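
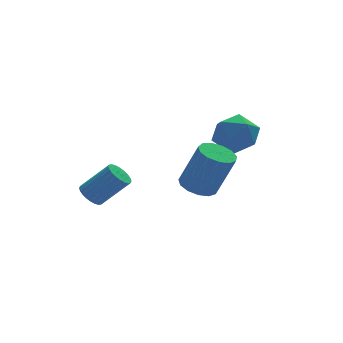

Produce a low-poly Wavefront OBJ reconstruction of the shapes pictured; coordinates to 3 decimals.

v 0.496 -0.591 0.029
v 1.169 -0.72 -0.224
v 1.736 -1.138 1.498
v 1.064 -1.009 1.751
v 1.157 -0.321 -0.123
v 1.725 -0.74 1.598
v 0.936 -0.008 0.026
v 1.504 -0.427 1.747
v 0.575 0.12 0.176
v 1.143 -0.298 1.897
v 0.189 0.022 0.28
v 0.757 -0.396 2.001
v -0.099 -0.27 0.304
v 0.468 -0.688 2.025
v -0.199 -0.664 0.241
v 0.369 -1.082 1.962
v -0.077 -1.035 0.111
v 0.49 -1.453 1.832
v 0.226 -1.265 -0.045
v 0.793 -1.683 1.676
v 0.615 -1.281 -0.177
v 1.182 -1.699 1.544
v 0.967 -1.078 -0.244
v 1.534 -1.496 1.477
v 2.15 0.817 1.163
v 2.89 0.99 1.762
v 1.79 -0.47 1.978
v 2.53 -0.297 2.577
v 1.758 0.285 2.582
v 1.98 1.081 2.078
v 2.7 -0.561 1.662
v 2.922 0.235 1.158
v 3.23 0.138 2.071
v 2.647 0.661 2.639
v 2.033 -0.141 1.101
v 1.45 0.382 1.669
v -2.303 2.676 -1.474
v -2.026 2.344 -1.845
v -1.039 1.932 -0.737
v -1.317 2.264 -0.366
v -1.917 2.536 -1.87
v -0.931 2.124 -0.761
v -1.868 2.75 -1.834
v -0.881 2.338 -0.726
v -1.885 2.953 -1.744
v -0.898 2.541 -0.636
v -1.965 3.113 -1.613
v -0.978 2.701 -0.505
v -2.097 3.207 -1.46
v -1.11 2.795 -0.352
v -2.26 3.22 -1.31
v -1.274 2.808 -0.202
v -2.43 3.15 -1.185
v -1.444 2.738 -0.076
v -2.581 3.008 -1.103
v -1.594 2.596 0.005
v -2.689 2.816 -1.079
v -1.703 2.404 0.03
v -2.739 2.602 -1.114
v -1.752 2.19 -0.006
v -2.722 2.399 -1.204
v -1.735 1.987 -0.096
v -2.642 2.239 -1.335
v -1.655 1.827 -0.227
v -2.51 2.145 -1.488
v -1.523 1.733 -0.38
v -2.346 2.132 -1.638
v -1.36 1.72 -0.53
v -2.176 2.202 -1.764
v -1.19 1.79 -0.655
f 2 1 5
f 2 5 3
f 3 5 6
f 3 6 4
f 5 1 7
f 5 7 6
f 6 7 8
f 6 8 4
f 7 1 9
f 7 9 8
f 8 9 10
f 8 10 4
f 9 1 11
f 9 11 10
f 10 11 12
f 10 12 4
f 11 1 13
f 11 13 12
f 12 13 14
f 12 14 4
f 13 1 15
f 13 15 14
f 14 15 16
f 14 16 4
f 15 1 17
f 15 17 16
f 16 17 18
f 16 18 4
f 17 1 19
f 17 19 18
f 18 19 20
f 18 20 4
f 19 1 21
f 19 21 20
f 20 21 22
f 20 22 4
f 21 1 23
f 21 23 22
f 22 23 24
f 22 24 4
f 23 1 2
f 23 2 24
f 24 2 3
f 24 3 4
f 25 36 30
f 25 30 26
f 25 26 32
f 25 32 35
f 25 35 36
f 26 30 34
f 30 36 29
f 36 35 27
f 35 32 31
f 32 26 33
f 28 34 29
f 28 29 27
f 28 27 31
f 28 31 33
f 28 33 34
f 29 34 30
f 27 29 36
f 31 27 35
f 33 31 32
f 34 33 26
f 38 37 41
f 38 41 39
f 39 41 42
f 39 42 40
f 41 37 43
f 41 43 42
f 42 43 44
f 42 44 40
f 43 37 45
f 43 45 44
f 44 45 46
f 44 46 40
f 45 37 47
f 45 47 46
f 46 47 48
f 46 48 40
f 47 37 49
f 47 49 48
f 48 49 50
f 48 50 40
f 49 37 51
f 49 51 50
f 50 51 52
f 50 52 40
f 51 37 53
f 51 53 52
f 52 53 54
f 52 54 40
f 53 37 55
f 53 55 54
f 54 55 56
f 54 56 40
f 55 37 57
f 55 57 56
f 56 57 58
f 56 58 40
f 57 37 59
f 57 59 58
f 58 59 60
f 58 60 40
f 59 37 61
f 59 61 60
f 60 61 62
f 60 62 40
f 61 37 63
f 61 63 62
f 62 63 64
f 62 64 40
f 63 37 65
f 63 65 64
f 64 65 66
f 64 66 40
f 65 37 67
f 65 67 66
f 66 67 68
f 66 68 40
f 67 37 69
f 67 69 68
f 68 69 70
f 68 70 40
f 69 37 38
f 69 38 70
f 70 38 39
f 70 39 40



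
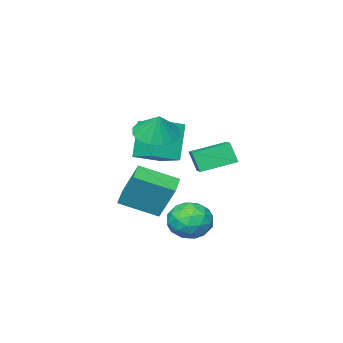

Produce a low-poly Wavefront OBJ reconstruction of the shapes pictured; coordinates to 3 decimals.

v -0.546 2.246 -3.306
v 0.009 2.339 -2.405
v -1.529 1.041 -2.575
v -0.974 1.134 -1.674
v -1.607 1.926 -1.992
v -0.999 2.67 -2.444
v -0.521 0.71 -2.536
v 0.087 1.454 -2.988
v 0.025 1.39 -1.929
v -0.646 2.141 -1.594
v -0.874 1.239 -3.386
v -1.545 1.99 -3.051
v -0.182 2.398 -2.92
v -1.338 0.982 -2.06
v -1.71 1.447 -2.247
v -1.383 1.502 -1.718
v -0.775 2.593 -2.943
v -0.448 2.648 -2.414
v -1.398 2.405 -2.171
v -1.072 0.732 -2.566
v -0.745 0.787 -2.037
v -0.137 1.878 -3.262
v 0.19 1.933 -2.733
v -0.122 0.975 -2.809
v 0.153 1.895 -2.111
v -0.425 1.187 -1.681
v -0.158 0.937 -2.187
v 0.199 1.375 -2.453
v -0.241 2.337 -1.913
v -0.819 1.629 -1.484
v -1.191 2.094 -1.671
v -0.834 2.532 -1.936
v -0.232 1.779 -1.634
v -0.701 1.751 -3.496
v -1.279 1.043 -3.067
v -0.686 0.848 -3.044
v -0.329 1.286 -3.309
v -1.095 2.193 -3.299
v -1.673 1.485 -2.869
v -1.719 2.005 -2.527
v -1.362 2.443 -2.793
v -1.288 1.601 -3.346
v -1.52 -3.579 -2.441
v -1.64 -2.637 -0.67
v -2.809 -2.279 -3.22
v -2.929 -1.336 -1.449
v -0.631 -2.884 -2.751
v -0.751 -1.941 -0.98
v -1.92 -1.583 -3.53
v -2.04 -0.641 -1.759
v -1.56 -1.338 1.667
v -0.594 -1.773 1.634
v -1.3 -0.842 2.773
v -0.536 -1.28 1.4
v -0.753 -0.803 1.237
v -1.186 -0.469 1.189
v -1.719 -0.368 1.269
v -2.21 -0.527 1.456
v -2.527 -0.903 1.7
v -2.585 -1.396 1.934
v -2.368 -1.873 2.097
v -1.935 -2.207 2.145
v -1.402 -2.308 2.064
v -0.911 -2.149 1.877
v -3.316 1.665 0.358
v -3.244 1.228 1.354
v -2.401 2.868 0.82
v -2.33 2.431 1.816
v -1.95 0.809 -0.116
v -1.879 0.372 0.88
v -1.036 2.012 0.346
v -0.964 1.575 1.342
v -3.77 -3.559 -1.13
v -4.552 -4.074 0.739
v -3.619 -2.099 -0.665
v -4.401 -2.614 1.204
v -2.359 -3.866 -0.624
v -3.141 -4.381 1.245
v -2.208 -2.406 -0.159
v -2.99 -2.921 1.71
f 1 38 17
f 38 12 41
f 17 41 6
f 38 41 17
f 1 17 13
f 17 6 18
f 13 18 2
f 17 18 13
f 1 13 22
f 13 2 23
f 22 23 8
f 13 23 22
f 1 22 34
f 22 8 37
f 34 37 11
f 22 37 34
f 1 34 38
f 34 11 42
f 38 42 12
f 34 42 38
f 2 18 29
f 18 6 32
f 29 32 10
f 18 32 29
f 6 41 19
f 41 12 40
f 19 40 5
f 41 40 19
f 12 42 39
f 42 11 35
f 39 35 3
f 42 35 39
f 11 37 36
f 37 8 24
f 36 24 7
f 37 24 36
f 8 23 28
f 23 2 25
f 28 25 9
f 23 25 28
f 4 30 16
f 30 10 31
f 16 31 5
f 30 31 16
f 4 16 14
f 16 5 15
f 14 15 3
f 16 15 14
f 4 14 21
f 14 3 20
f 21 20 7
f 14 20 21
f 4 21 26
f 21 7 27
f 26 27 9
f 21 27 26
f 4 26 30
f 26 9 33
f 30 33 10
f 26 33 30
f 5 31 19
f 31 10 32
f 19 32 6
f 31 32 19
f 3 15 39
f 15 5 40
f 39 40 12
f 15 40 39
f 7 20 36
f 20 3 35
f 36 35 11
f 20 35 36
f 9 27 28
f 27 7 24
f 28 24 8
f 27 24 28
f 10 33 29
f 33 9 25
f 29 25 2
f 33 25 29
f 44 46 43
f 47 44 43
f 43 46 45
f 45 47 43
f 44 50 46
f 48 44 47
f 48 50 44
f 46 50 45
f 49 47 45
f 45 50 49
f 49 48 47
f 50 48 49
f 52 51 54
f 52 54 53
f 54 51 55
f 54 55 53
f 55 51 56
f 55 56 53
f 56 51 57
f 56 57 53
f 57 51 58
f 57 58 53
f 58 51 59
f 58 59 53
f 59 51 60
f 59 60 53
f 60 51 61
f 60 61 53
f 61 51 62
f 61 62 53
f 62 51 63
f 62 63 53
f 63 51 64
f 63 64 53
f 64 51 52
f 64 52 53
f 66 68 65
f 69 66 65
f 65 68 67
f 67 69 65
f 66 72 68
f 70 66 69
f 70 72 66
f 68 72 67
f 71 69 67
f 67 72 71
f 71 70 69
f 72 70 71
f 74 76 73
f 77 74 73
f 73 76 75
f 75 77 73
f 74 80 76
f 78 74 77
f 78 80 74
f 76 80 75
f 79 77 75
f 75 80 79
f 79 78 77
f 80 78 79



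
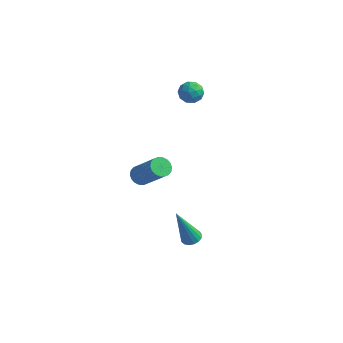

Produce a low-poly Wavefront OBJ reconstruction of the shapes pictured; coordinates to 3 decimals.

v 4.177 -3.6 -2.183
v 4.656 -3.736 -2.139
v 3.803 -4.28 -0.177
v 4.654 -3.509 -2.063
v 4.542 -3.303 -2.014
v 4.347 -3.166 -2.004
v 4.113 -3.127 -2.034
v 3.893 -3.197 -2.099
v 3.739 -3.36 -2.183
v 3.685 -3.577 -2.267
v 3.743 -3.8 -2.331
v 3.902 -3.977 -2.362
v 4.123 -4.068 -2.351
v 4.356 -4.052 -2.302
v 4.549 -3.932 -2.226
v -0.703 3.21 2.189
v -0.376 3.392 1.63
v 0.016 2.408 2.35
v 0.343 2.59 1.791
v 0.354 2.99 2.332
v -0.091 3.486 2.232
v -0.269 2.314 1.748
v -0.714 2.81 1.648
v -0.108 2.838 1.357
v 0.277 3.256 1.718
v -0.637 2.544 2.262
v -0.252 2.962 2.623
v -0.603 3.371 1.896
v 0.243 2.429 2.084
v 0.249 2.664 2.402
v 0.441 2.771 2.074
v -0.435 3.426 2.25
v -0.243 3.533 1.921
v 0.186 3.297 2.333
v -0.117 2.267 2.059
v 0.075 2.374 1.73
v -0.801 3.029 1.906
v -0.609 3.136 1.578
v -0.546 2.503 1.647
v -0.253 3.153 1.407
v 0.17 2.682 1.501
v -0.19 2.519 1.475
v -0.451 2.811 1.417
v -0.027 3.398 1.619
v 0.396 2.927 1.713
v 0.402 3.162 2.031
v 0.141 3.453 1.973
v 0.131 3.073 1.458
v -0.756 2.873 2.267
v -0.333 2.402 2.361
v -0.501 2.347 2.007
v -0.762 2.638 1.949
v -0.53 3.118 2.479
v -0.107 2.647 2.573
v 0.091 2.989 2.563
v -0.17 3.281 2.505
v -0.491 2.727 2.522
v -1.884 1.079 -3.732
v -1.46 1.068 -4.142
v -0.052 0.789 -2.679
v -0.476 0.801 -2.268
v -1.475 1.322 -4.08
v -0.066 1.043 -2.617
v -1.57 1.529 -3.949
v -0.161 1.25 -2.486
v -1.727 1.647 -3.775
v -0.319 1.368 -2.312
v -1.916 1.652 -3.592
v -0.507 1.373 -2.129
v -2.098 1.544 -3.437
v -0.69 1.265 -1.974
v -2.238 1.344 -3.34
v -0.83 1.065 -1.877
v -2.308 1.091 -3.321
v -0.9 0.812 -1.858
v -2.294 0.837 -3.383
v -0.885 0.558 -1.92
v -2.199 0.63 -3.514
v -0.79 0.351 -2.051
v -2.041 0.512 -3.688
v -0.633 0.233 -2.225
v -1.853 0.507 -3.871
v -0.444 0.228 -2.408
v -1.67 0.615 -4.026
v -0.262 0.336 -2.563
v -1.53 0.815 -4.123
v -0.122 0.536 -2.66
f 2 1 4
f 2 4 3
f 4 1 5
f 4 5 3
f 5 1 6
f 5 6 3
f 6 1 7
f 6 7 3
f 7 1 8
f 7 8 3
f 8 1 9
f 8 9 3
f 9 1 10
f 9 10 3
f 10 1 11
f 10 11 3
f 11 1 12
f 11 12 3
f 12 1 13
f 12 13 3
f 13 1 14
f 13 14 3
f 14 1 15
f 14 15 3
f 15 1 2
f 15 2 3
f 16 53 32
f 53 27 56
f 32 56 21
f 53 56 32
f 16 32 28
f 32 21 33
f 28 33 17
f 32 33 28
f 16 28 37
f 28 17 38
f 37 38 23
f 28 38 37
f 16 37 49
f 37 23 52
f 49 52 26
f 37 52 49
f 16 49 53
f 49 26 57
f 53 57 27
f 49 57 53
f 17 33 44
f 33 21 47
f 44 47 25
f 33 47 44
f 21 56 34
f 56 27 55
f 34 55 20
f 56 55 34
f 27 57 54
f 57 26 50
f 54 50 18
f 57 50 54
f 26 52 51
f 52 23 39
f 51 39 22
f 52 39 51
f 23 38 43
f 38 17 40
f 43 40 24
f 38 40 43
f 19 45 31
f 45 25 46
f 31 46 20
f 45 46 31
f 19 31 29
f 31 20 30
f 29 30 18
f 31 30 29
f 19 29 36
f 29 18 35
f 36 35 22
f 29 35 36
f 19 36 41
f 36 22 42
f 41 42 24
f 36 42 41
f 19 41 45
f 41 24 48
f 45 48 25
f 41 48 45
f 20 46 34
f 46 25 47
f 34 47 21
f 46 47 34
f 18 30 54
f 30 20 55
f 54 55 27
f 30 55 54
f 22 35 51
f 35 18 50
f 51 50 26
f 35 50 51
f 24 42 43
f 42 22 39
f 43 39 23
f 42 39 43
f 25 48 44
f 48 24 40
f 44 40 17
f 48 40 44
f 59 58 62
f 59 62 60
f 60 62 63
f 60 63 61
f 62 58 64
f 62 64 63
f 63 64 65
f 63 65 61
f 64 58 66
f 64 66 65
f 65 66 67
f 65 67 61
f 66 58 68
f 66 68 67
f 67 68 69
f 67 69 61
f 68 58 70
f 68 70 69
f 69 70 71
f 69 71 61
f 70 58 72
f 70 72 71
f 71 72 73
f 71 73 61
f 72 58 74
f 72 74 73
f 73 74 75
f 73 75 61
f 74 58 76
f 74 76 75
f 75 76 77
f 75 77 61
f 76 58 78
f 76 78 77
f 77 78 79
f 77 79 61
f 78 58 80
f 78 80 79
f 79 80 81
f 79 81 61
f 80 58 82
f 80 82 81
f 81 82 83
f 81 83 61
f 82 58 84
f 82 84 83
f 83 84 85
f 83 85 61
f 84 58 86
f 84 86 85
f 85 86 87
f 85 87 61
f 86 58 59
f 86 59 87
f 87 59 60
f 87 60 61



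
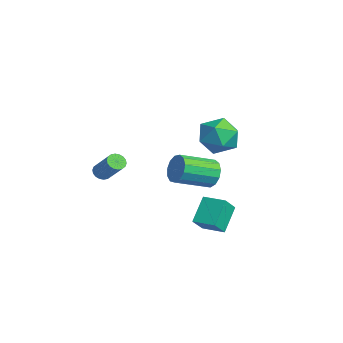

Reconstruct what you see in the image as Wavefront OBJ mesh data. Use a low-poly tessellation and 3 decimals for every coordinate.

v -1.498 2.062 0.046
v -0.977 1.813 -0.683
v -0.861 -0.192 0.085
v -1.382 0.058 0.814
v -0.644 1.975 -0.312
v -0.528 -0.03 0.456
v -0.582 2.164 0.173
v -0.466 0.159 0.941
v -0.811 2.321 0.617
v -0.695 0.316 1.385
v -1.258 2.396 0.881
v -1.142 0.391 1.648
v -1.781 2.365 0.879
v -1.665 0.36 1.646
v -2.214 2.238 0.613
v -2.098 0.233 1.38
v -2.42 2.055 0.167
v -2.304 0.05 0.934
v -2.333 1.875 -0.318
v -2.217 -0.13 0.45
v -1.981 1.754 -0.686
v -1.865 -0.251 0.081
v -1.475 1.731 -0.823
v -1.359 -0.274 -0.055
v 2.918 -0.03 -1.332
v 2.091 0.827 -0.147
v 3.881 0.795 -1.257
v 3.054 1.652 -0.071
v 3.466 -0.752 -0.429
v 2.639 0.105 0.757
v 4.429 0.073 -0.353
v 3.602 0.93 0.832
v 0.147 2.84 3.883
v 1.239 2.443 4.347
v -0.279 0.957 3.273
v 0.813 0.56 3.737
v -0.098 0.931 4.511
v 0.166 2.095 4.888
v 0.794 1.305 2.732
v 1.058 2.469 3.109
v 1.639 1.494 3.636
v 1.088 1.263 4.735
v -0.128 2.137 2.885
v -0.679 1.906 3.984
v -3.667 -3.245 0.019
v -3.272 -3.519 -0.268
v -2.039 -3.09 1.014
v -2.433 -2.815 1.301
v -3.257 -3.288 -0.36
v -2.024 -2.858 0.921
v -3.323 -3.049 -0.377
v -2.09 -2.619 0.905
v -3.457 -2.848 -0.316
v -2.224 -2.418 0.966
v -3.633 -2.726 -0.188
v -2.4 -2.296 1.094
v -3.815 -2.706 -0.019
v -2.582 -2.276 1.263
v -3.968 -2.794 0.158
v -2.735 -2.364 1.439
v -4.061 -2.97 0.306
v -2.828 -2.541 1.588
v -4.076 -3.202 0.399
v -2.843 -2.772 1.68
v -4.01 -3.441 0.415
v -2.777 -3.011 1.697
v -3.876 -3.642 0.354
v -2.643 -3.212 1.636
v -3.7 -3.764 0.226
v -2.467 -3.334 1.508
v -3.518 -3.784 0.057
v -2.285 -3.354 1.339
v -3.365 -3.696 -0.119
v -2.132 -3.266 1.162
f 2 1 5
f 2 5 3
f 3 5 6
f 3 6 4
f 5 1 7
f 5 7 6
f 6 7 8
f 6 8 4
f 7 1 9
f 7 9 8
f 8 9 10
f 8 10 4
f 9 1 11
f 9 11 10
f 10 11 12
f 10 12 4
f 11 1 13
f 11 13 12
f 12 13 14
f 12 14 4
f 13 1 15
f 13 15 14
f 14 15 16
f 14 16 4
f 15 1 17
f 15 17 16
f 16 17 18
f 16 18 4
f 17 1 19
f 17 19 18
f 18 19 20
f 18 20 4
f 19 1 21
f 19 21 20
f 20 21 22
f 20 22 4
f 21 1 23
f 21 23 22
f 22 23 24
f 22 24 4
f 23 1 2
f 23 2 24
f 24 2 3
f 24 3 4
f 26 28 25
f 29 26 25
f 25 28 27
f 27 29 25
f 26 32 28
f 30 26 29
f 30 32 26
f 28 32 27
f 31 29 27
f 27 32 31
f 31 30 29
f 32 30 31
f 33 44 38
f 33 38 34
f 33 34 40
f 33 40 43
f 33 43 44
f 34 38 42
f 38 44 37
f 44 43 35
f 43 40 39
f 40 34 41
f 36 42 37
f 36 37 35
f 36 35 39
f 36 39 41
f 36 41 42
f 37 42 38
f 35 37 44
f 39 35 43
f 41 39 40
f 42 41 34
f 46 45 49
f 46 49 47
f 47 49 50
f 47 50 48
f 49 45 51
f 49 51 50
f 50 51 52
f 50 52 48
f 51 45 53
f 51 53 52
f 52 53 54
f 52 54 48
f 53 45 55
f 53 55 54
f 54 55 56
f 54 56 48
f 55 45 57
f 55 57 56
f 56 57 58
f 56 58 48
f 57 45 59
f 57 59 58
f 58 59 60
f 58 60 48
f 59 45 61
f 59 61 60
f 60 61 62
f 60 62 48
f 61 45 63
f 61 63 62
f 62 63 64
f 62 64 48
f 63 45 65
f 63 65 64
f 64 65 66
f 64 66 48
f 65 45 67
f 65 67 66
f 66 67 68
f 66 68 48
f 67 45 69
f 67 69 68
f 68 69 70
f 68 70 48
f 69 45 71
f 69 71 70
f 70 71 72
f 70 72 48
f 71 45 73
f 71 73 72
f 72 73 74
f 72 74 48
f 73 45 46
f 73 46 74
f 74 46 47
f 74 47 48



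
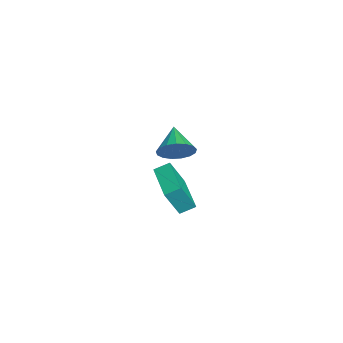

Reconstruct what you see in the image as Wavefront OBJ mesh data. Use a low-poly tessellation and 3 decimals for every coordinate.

v -2.454 -0.365 -1.047
v -2.033 -0.839 -0.326
v -3.866 -0.415 -0.253
v -1.983 -0.397 -0.211
v -2.042 0.052 -0.287
v -2.195 0.406 -0.537
v -2.407 0.583 -0.904
v -2.63 0.543 -1.304
v -2.813 0.294 -1.644
v -2.914 -0.105 -1.848
v -2.909 -0.564 -1.868
v -2.8 -0.977 -1.7
v -2.612 -1.251 -1.383
v -2.388 -1.321 -0.988
v -2.179 -1.173 -0.607
v 1.329 -0.923 -0.941
v 1.601 -1.592 0.486
v 1.235 -0.192 -0.581
v 1.507 -0.862 0.847
v 3.453 -0.538 -1.167
v 3.725 -1.208 0.261
v 3.359 0.192 -0.806
v 3.631 -0.477 0.621
f 2 1 4
f 2 4 3
f 4 1 5
f 4 5 3
f 5 1 6
f 5 6 3
f 6 1 7
f 6 7 3
f 7 1 8
f 7 8 3
f 8 1 9
f 8 9 3
f 9 1 10
f 9 10 3
f 10 1 11
f 10 11 3
f 11 1 12
f 11 12 3
f 12 1 13
f 12 13 3
f 13 1 14
f 13 14 3
f 14 1 15
f 14 15 3
f 15 1 2
f 15 2 3
f 17 19 16
f 20 17 16
f 16 19 18
f 18 20 16
f 17 23 19
f 21 17 20
f 21 23 17
f 19 23 18
f 22 20 18
f 18 23 22
f 22 21 20
f 23 21 22



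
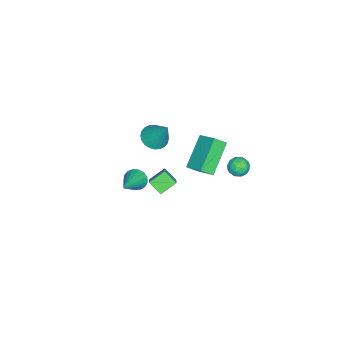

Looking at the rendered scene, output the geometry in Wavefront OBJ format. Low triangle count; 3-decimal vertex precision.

v -3.782 2.935 -2.206
v -3.306 2.88 -2.664
v -3.454 2.02 -1.756
v -2.978 1.965 -2.214
v -2.944 2.442 -1.756
v -3.146 3.008 -2.034
v -3.614 1.892 -2.386
v -3.816 2.458 -2.664
v -3.202 2.235 -2.775
v -2.788 2.576 -2.386
v -3.972 2.324 -2.034
v -3.558 2.665 -1.645
v -3.573 2.988 -2.475
v -3.187 1.912 -1.945
v -3.167 2.193 -1.676
v -2.887 2.16 -1.945
v -3.479 3.063 -2.105
v -3.199 3.031 -2.374
v -2.986 2.774 -1.84
v -3.561 1.869 -2.046
v -3.281 1.837 -2.315
v -3.873 2.74 -2.475
v -3.593 2.707 -2.744
v -3.774 2.126 -2.58
v -3.232 2.577 -2.809
v -3.039 2.039 -2.544
v -3.413 1.996 -2.645
v -3.532 2.328 -2.809
v -2.989 2.777 -2.58
v -2.796 2.239 -2.315
v -2.776 2.519 -2.046
v -2.895 2.852 -2.21
v -2.928 2.398 -2.645
v -3.964 2.661 -2.105
v -3.771 2.123 -1.84
v -3.865 2.048 -2.21
v -3.984 2.381 -2.374
v -3.721 2.861 -1.876
v -3.528 2.323 -1.611
v -3.228 2.572 -1.611
v -3.347 2.904 -1.775
v -3.832 2.502 -1.775
v 3.995 0.989 2.299
v 3.843 0.31 2.853
v 3.344 1.559 2.82
v 3.192 0.879 3.373
v 4.688 1.281 2.847
v 4.536 0.601 3.4
v 4.037 1.85 3.367
v 3.885 1.171 3.921
v -1.627 -1.678 0.523
v -0.859 -1.664 0.299
v -1.173 -0.742 2.137
v -0.964 -1.398 0.174
v -1.17 -1.174 0.102
v -1.445 -1.027 0.095
v -1.748 -0.979 0.152
v -2.033 -1.038 0.266
v -2.256 -1.194 0.419
v -2.383 -1.423 0.588
v -2.395 -1.692 0.747
v -2.29 -1.958 0.872
v -2.085 -2.181 0.944
v -1.809 -2.328 0.951
v -1.506 -2.376 0.894
v -1.222 -2.318 0.78
v -0.999 -2.162 0.627
v -0.872 -1.932 0.458
v 2.959 -0.805 1.543
v 3.27 -1.007 1.022
v 4.681 -0.715 2.537
v 3.27 -0.702 0.994
v 3.199 -0.421 1.092
v 3.073 -0.227 1.293
v 2.921 -0.166 1.551
v 2.777 -0.251 1.808
v 2.675 -0.463 2.004
v 2.638 -0.753 2.095
v 2.675 -1.055 2.059
v 2.776 -1.3 1.905
v 2.919 -1.431 1.669
v 3.072 -1.419 1.403
v 3.198 -1.266 1.17
v -1.727 1.532 1.426
v -1.344 0.992 1.959
v -1.161 2.557 2.058
v -0.779 2.017 2.591
v -0.101 1.423 0.149
v 0.281 0.883 0.682
v 0.464 2.448 0.781
v 0.847 1.908 1.314
f 1 38 17
f 38 12 41
f 17 41 6
f 38 41 17
f 1 17 13
f 17 6 18
f 13 18 2
f 17 18 13
f 1 13 22
f 13 2 23
f 22 23 8
f 13 23 22
f 1 22 34
f 22 8 37
f 34 37 11
f 22 37 34
f 1 34 38
f 34 11 42
f 38 42 12
f 34 42 38
f 2 18 29
f 18 6 32
f 29 32 10
f 18 32 29
f 6 41 19
f 41 12 40
f 19 40 5
f 41 40 19
f 12 42 39
f 42 11 35
f 39 35 3
f 42 35 39
f 11 37 36
f 37 8 24
f 36 24 7
f 37 24 36
f 8 23 28
f 23 2 25
f 28 25 9
f 23 25 28
f 4 30 16
f 30 10 31
f 16 31 5
f 30 31 16
f 4 16 14
f 16 5 15
f 14 15 3
f 16 15 14
f 4 14 21
f 14 3 20
f 21 20 7
f 14 20 21
f 4 21 26
f 21 7 27
f 26 27 9
f 21 27 26
f 4 26 30
f 26 9 33
f 30 33 10
f 26 33 30
f 5 31 19
f 31 10 32
f 19 32 6
f 31 32 19
f 3 15 39
f 15 5 40
f 39 40 12
f 15 40 39
f 7 20 36
f 20 3 35
f 36 35 11
f 20 35 36
f 9 27 28
f 27 7 24
f 28 24 8
f 27 24 28
f 10 33 29
f 33 9 25
f 29 25 2
f 33 25 29
f 44 46 43
f 47 44 43
f 43 46 45
f 45 47 43
f 44 50 46
f 48 44 47
f 48 50 44
f 46 50 45
f 49 47 45
f 45 50 49
f 49 48 47
f 50 48 49
f 52 51 54
f 52 54 53
f 54 51 55
f 54 55 53
f 55 51 56
f 55 56 53
f 56 51 57
f 56 57 53
f 57 51 58
f 57 58 53
f 58 51 59
f 58 59 53
f 59 51 60
f 59 60 53
f 60 51 61
f 60 61 53
f 61 51 62
f 61 62 53
f 62 51 63
f 62 63 53
f 63 51 64
f 63 64 53
f 64 51 65
f 64 65 53
f 65 51 66
f 65 66 53
f 66 51 67
f 66 67 53
f 67 51 68
f 67 68 53
f 68 51 52
f 68 52 53
f 70 69 72
f 70 72 71
f 72 69 73
f 72 73 71
f 73 69 74
f 73 74 71
f 74 69 75
f 74 75 71
f 75 69 76
f 75 76 71
f 76 69 77
f 76 77 71
f 77 69 78
f 77 78 71
f 78 69 79
f 78 79 71
f 79 69 80
f 79 80 71
f 80 69 81
f 80 81 71
f 81 69 82
f 81 82 71
f 82 69 83
f 82 83 71
f 83 69 70
f 83 70 71
f 85 87 84
f 88 85 84
f 84 87 86
f 86 88 84
f 85 91 87
f 89 85 88
f 89 91 85
f 87 91 86
f 90 88 86
f 86 91 90
f 90 89 88
f 91 89 90



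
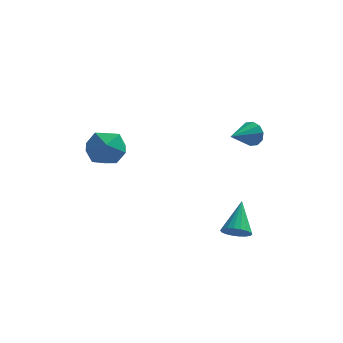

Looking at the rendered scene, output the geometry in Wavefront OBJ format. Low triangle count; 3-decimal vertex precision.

v -3.566 0.372 3.783
v -2.951 0.742 4.084
v -2.829 -0.602 3.476
v -2.214 -0.232 3.777
v -2.777 -0.495 4.245
v -3.233 0.107 4.435
v -2.547 0.033 3.125
v -3.003 0.635 3.315
v -2.322 0.533 3.677
v -2.464 0.206 4.369
v -3.316 -0.066 3.191
v -3.458 -0.393 3.883
v 1.3 0.035 0.111
v 1.816 0.041 0.044
v 1.4 1.045 0.969
v 1.741 0.187 -0.119
v 1.579 0.303 -0.237
v 1.362 0.365 -0.286
v 1.132 0.363 -0.256
v 0.936 0.295 -0.154
v 0.812 0.176 0.001
v 0.785 0.028 0.178
v 0.86 -0.118 0.341
v 1.022 -0.233 0.459
v 1.239 -0.296 0.507
v 1.469 -0.293 0.478
v 1.665 -0.226 0.375
v 1.789 -0.106 0.22
v 1.522 3.651 2.682
v 1.793 3.597 3.123
v 0.878 2.809 2.978
v 1.552 3.802 3.179
v 1.299 3.949 3.046
v 1.132 3.982 2.773
v 1.113 3.888 2.467
v 1.251 3.704 2.242
v 1.492 3.499 2.186
v 1.745 3.353 2.319
v 1.913 3.32 2.591
v 1.931 3.413 2.898
f 1 12 6
f 1 6 2
f 1 2 8
f 1 8 11
f 1 11 12
f 2 6 10
f 6 12 5
f 12 11 3
f 11 8 7
f 8 2 9
f 4 10 5
f 4 5 3
f 4 3 7
f 4 7 9
f 4 9 10
f 5 10 6
f 3 5 12
f 7 3 11
f 9 7 8
f 10 9 2
f 14 13 16
f 14 16 15
f 16 13 17
f 16 17 15
f 17 13 18
f 17 18 15
f 18 13 19
f 18 19 15
f 19 13 20
f 19 20 15
f 20 13 21
f 20 21 15
f 21 13 22
f 21 22 15
f 22 13 23
f 22 23 15
f 23 13 24
f 23 24 15
f 24 13 25
f 24 25 15
f 25 13 26
f 25 26 15
f 26 13 27
f 26 27 15
f 27 13 28
f 27 28 15
f 28 13 14
f 28 14 15
f 30 29 32
f 30 32 31
f 32 29 33
f 32 33 31
f 33 29 34
f 33 34 31
f 34 29 35
f 34 35 31
f 35 29 36
f 35 36 31
f 36 29 37
f 36 37 31
f 37 29 38
f 37 38 31
f 38 29 39
f 38 39 31
f 39 29 40
f 39 40 31
f 40 29 30
f 40 30 31



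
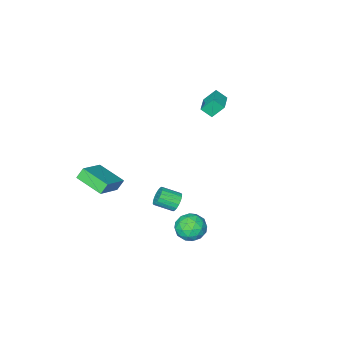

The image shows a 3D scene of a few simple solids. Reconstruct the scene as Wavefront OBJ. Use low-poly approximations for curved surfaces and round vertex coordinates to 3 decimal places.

v 2.675 4.148 0.834
v 3.112 4.355 0.414
v 3.942 3.638 0.926
v 3.505 3.432 1.346
v 3.139 4.539 0.63
v 3.969 3.823 1.142
v 3.074 4.646 0.885
v 3.903 3.93 1.397
v 2.93 4.655 1.131
v 3.759 3.938 1.643
v 2.735 4.563 1.318
v 3.565 3.847 1.83
v 2.529 4.389 1.409
v 3.358 3.673 1.921
v 2.351 4.168 1.386
v 3.181 3.451 1.898
v 2.238 3.942 1.254
v 3.068 3.225 1.766
v 2.211 3.757 1.038
v 3.041 3.041 1.55
v 2.277 3.65 0.783
v 3.106 2.934 1.295
v 2.421 3.642 0.537
v 3.25 2.925 1.049
v 2.615 3.733 0.35
v 3.445 3.017 0.862
v 2.822 3.907 0.259
v 3.651 3.191 0.771
v 2.999 4.129 0.282
v 3.829 3.412 0.794
v -3.99 -1.001 2.585
v -4.591 -0.563 3.45
v -3.04 -0.044 2.761
v -3.64 0.393 3.626
v -3.56 -1.533 3.154
v -4.16 -1.096 4.019
v -2.609 -0.577 3.33
v -3.21 -0.139 4.195
v 3.009 -2.977 -0.582
v 4.7 -2.214 0.485
v 2.533 -1.218 -1.085
v 4.224 -0.455 -0.018
v 3.456 -3.045 -1.242
v 5.147 -2.282 -0.175
v 2.98 -1.286 -1.745
v 4.671 -0.523 -0.678
v 0.841 4.479 -2.693
v 1.716 4.765 -2.278
v 1.224 2.915 -2.422
v 2.099 3.201 -2.007
v 1.229 3.395 -1.534
v 0.992 4.362 -1.702
v 1.948 3.318 -2.998
v 1.711 4.285 -3.166
v 2.4 4.047 -2.467
v 1.956 4.095 -1.562
v 0.984 3.585 -3.138
v 0.54 3.633 -2.233
v 1.245 4.76 -2.509
v 1.695 2.92 -2.191
v 1.184 3.035 -1.913
v 1.698 3.203 -1.669
v 0.819 4.523 -2.17
v 1.334 4.691 -1.927
v 1.047 3.886 -1.489
v 1.606 2.989 -2.773
v 2.121 3.157 -2.53
v 1.242 4.477 -3.031
v 1.756 4.645 -2.787
v 1.893 3.794 -3.211
v 2.161 4.506 -2.377
v 2.386 3.586 -2.218
v 2.298 3.655 -2.8
v 2.158 4.223 -2.899
v 1.9 4.534 -1.845
v 2.125 3.614 -1.686
v 1.614 3.729 -1.407
v 1.475 4.297 -1.506
v 2.302 4.112 -1.956
v 0.815 4.066 -3.014
v 1.04 3.146 -2.855
v 1.465 3.383 -3.194
v 1.326 3.951 -3.293
v 0.554 4.094 -2.482
v 0.779 3.174 -2.323
v 0.782 3.457 -1.801
v 0.642 4.025 -1.9
v 0.638 3.568 -2.744
f 2 1 5
f 2 5 3
f 3 5 6
f 3 6 4
f 5 1 7
f 5 7 6
f 6 7 8
f 6 8 4
f 7 1 9
f 7 9 8
f 8 9 10
f 8 10 4
f 9 1 11
f 9 11 10
f 10 11 12
f 10 12 4
f 11 1 13
f 11 13 12
f 12 13 14
f 12 14 4
f 13 1 15
f 13 15 14
f 14 15 16
f 14 16 4
f 15 1 17
f 15 17 16
f 16 17 18
f 16 18 4
f 17 1 19
f 17 19 18
f 18 19 20
f 18 20 4
f 19 1 21
f 19 21 20
f 20 21 22
f 20 22 4
f 21 1 23
f 21 23 22
f 22 23 24
f 22 24 4
f 23 1 25
f 23 25 24
f 24 25 26
f 24 26 4
f 25 1 27
f 25 27 26
f 26 27 28
f 26 28 4
f 27 1 29
f 27 29 28
f 28 29 30
f 28 30 4
f 29 1 2
f 29 2 30
f 30 2 3
f 30 3 4
f 32 34 31
f 35 32 31
f 31 34 33
f 33 35 31
f 32 38 34
f 36 32 35
f 36 38 32
f 34 38 33
f 37 35 33
f 33 38 37
f 37 36 35
f 38 36 37
f 40 42 39
f 43 40 39
f 39 42 41
f 41 43 39
f 40 46 42
f 44 40 43
f 44 46 40
f 42 46 41
f 45 43 41
f 41 46 45
f 45 44 43
f 46 44 45
f 47 84 63
f 84 58 87
f 63 87 52
f 84 87 63
f 47 63 59
f 63 52 64
f 59 64 48
f 63 64 59
f 47 59 68
f 59 48 69
f 68 69 54
f 59 69 68
f 47 68 80
f 68 54 83
f 80 83 57
f 68 83 80
f 47 80 84
f 80 57 88
f 84 88 58
f 80 88 84
f 48 64 75
f 64 52 78
f 75 78 56
f 64 78 75
f 52 87 65
f 87 58 86
f 65 86 51
f 87 86 65
f 58 88 85
f 88 57 81
f 85 81 49
f 88 81 85
f 57 83 82
f 83 54 70
f 82 70 53
f 83 70 82
f 54 69 74
f 69 48 71
f 74 71 55
f 69 71 74
f 50 76 62
f 76 56 77
f 62 77 51
f 76 77 62
f 50 62 60
f 62 51 61
f 60 61 49
f 62 61 60
f 50 60 67
f 60 49 66
f 67 66 53
f 60 66 67
f 50 67 72
f 67 53 73
f 72 73 55
f 67 73 72
f 50 72 76
f 72 55 79
f 76 79 56
f 72 79 76
f 51 77 65
f 77 56 78
f 65 78 52
f 77 78 65
f 49 61 85
f 61 51 86
f 85 86 58
f 61 86 85
f 53 66 82
f 66 49 81
f 82 81 57
f 66 81 82
f 55 73 74
f 73 53 70
f 74 70 54
f 73 70 74
f 56 79 75
f 79 55 71
f 75 71 48
f 79 71 75



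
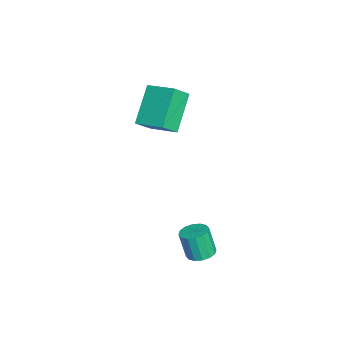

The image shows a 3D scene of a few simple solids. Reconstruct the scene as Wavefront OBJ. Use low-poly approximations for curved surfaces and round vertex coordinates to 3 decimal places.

v -3.121 -3.181 1.904
v -2.57 -3.803 2.669
v -4.603 -2.732 3.338
v -4.052 -3.354 4.103
v -2.328 -1.946 2.337
v -1.777 -2.568 3.102
v -3.81 -1.497 3.771
v -3.259 -2.119 4.536
v 1.508 -0.725 -2.541
v 2.16 -0.64 -2.411
v 1.944 -0.97 -1.109
v 1.292 -1.055 -1.239
v 2.016 -0.33 -2.356
v 1.8 -0.66 -1.054
v 1.737 -0.125 -2.35
v 1.52 -0.455 -1.049
v 1.396 -0.081 -2.396
v 1.179 -0.411 -1.095
v 1.085 -0.209 -2.48
v 0.869 -0.539 -1.179
v 0.887 -0.476 -2.581
v 0.671 -0.806 -1.279
v 0.856 -0.81 -2.671
v 0.64 -1.14 -1.369
v 1 -1.12 -2.726
v 0.784 -1.45 -1.424
v 1.28 -1.325 -2.731
v 1.063 -1.655 -1.43
v 1.621 -1.369 -2.685
v 1.404 -1.699 -1.384
v 1.931 -1.241 -2.601
v 1.715 -1.571 -1.3
v 2.129 -0.974 -2.501
v 1.913 -1.304 -1.199
f 2 4 1
f 5 2 1
f 1 4 3
f 3 5 1
f 2 8 4
f 6 2 5
f 6 8 2
f 4 8 3
f 7 5 3
f 3 8 7
f 7 6 5
f 8 6 7
f 10 9 13
f 10 13 11
f 11 13 14
f 11 14 12
f 13 9 15
f 13 15 14
f 14 15 16
f 14 16 12
f 15 9 17
f 15 17 16
f 16 17 18
f 16 18 12
f 17 9 19
f 17 19 18
f 18 19 20
f 18 20 12
f 19 9 21
f 19 21 20
f 20 21 22
f 20 22 12
f 21 9 23
f 21 23 22
f 22 23 24
f 22 24 12
f 23 9 25
f 23 25 24
f 24 25 26
f 24 26 12
f 25 9 27
f 25 27 26
f 26 27 28
f 26 28 12
f 27 9 29
f 27 29 28
f 28 29 30
f 28 30 12
f 29 9 31
f 29 31 30
f 30 31 32
f 30 32 12
f 31 9 33
f 31 33 32
f 32 33 34
f 32 34 12
f 33 9 10
f 33 10 34
f 34 10 11
f 34 11 12



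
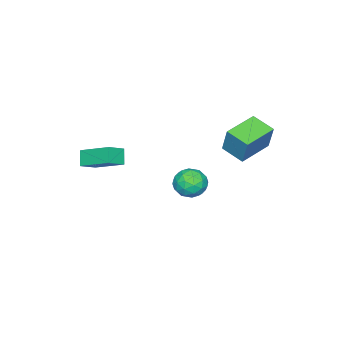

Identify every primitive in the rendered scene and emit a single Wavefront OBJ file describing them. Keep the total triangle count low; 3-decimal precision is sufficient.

v 1.373 -3.77 -1.285
v 2.221 -4.007 -0.811
v 1.387 -2.158 -0.507
v 2.235 -2.395 -0.033
v 1.845 -3.445 -1.967
v 2.693 -3.682 -1.493
v 1.859 -1.833 -1.189
v 2.707 -2.07 -0.715
v -2.279 0.041 -3.998
v -1.706 -0.114 -4.667
v -1.674 -1.026 -3.233
v -1.101 -1.181 -3.902
v -1.038 -0.428 -3.424
v -1.411 0.231 -3.897
v -1.969 -1.371 -4.003
v -2.342 -0.712 -4.476
v -1.514 -0.987 -4.67
v -0.939 -0.404 -4.312
v -2.441 -0.736 -3.588
v -1.866 -0.153 -3.23
v -2.046 0.057 -4.4
v -1.334 -1.197 -3.5
v -1.297 -0.755 -3.219
v -0.96 -0.846 -3.612
v -1.872 0.26 -3.947
v -1.536 0.169 -4.34
v -1.143 -0.016 -3.61
v -1.844 -1.309 -3.56
v -1.508 -1.4 -3.953
v -2.42 -0.294 -4.288
v -2.083 -0.385 -4.681
v -2.237 -1.124 -4.29
v -1.596 -0.547 -4.794
v -1.241 -1.174 -4.345
v -1.751 -1.286 -4.404
v -1.97 -0.898 -4.682
v -1.258 -0.204 -4.584
v -0.903 -0.832 -4.134
v -0.865 -0.389 -3.853
v -1.085 -0.001 -4.131
v -1.145 -0.717 -4.586
v -2.477 -0.308 -3.766
v -2.122 -0.936 -3.316
v -2.295 -1.139 -3.769
v -2.515 -0.751 -4.047
v -2.139 0.034 -3.555
v -1.784 -0.593 -3.106
v -1.41 -0.242 -3.218
v -1.629 0.146 -3.496
v -2.235 -0.423 -3.314
v -2.518 2.02 -0.065
v -2.234 2.43 1.318
v -2.345 3.187 -0.446
v -2.061 3.597 0.937
v -0.799 1.683 -0.317
v -0.515 2.093 1.066
v -0.626 2.85 -0.698
v -0.342 3.26 0.685
f 2 4 1
f 5 2 1
f 1 4 3
f 3 5 1
f 2 8 4
f 6 2 5
f 6 8 2
f 4 8 3
f 7 5 3
f 3 8 7
f 7 6 5
f 8 6 7
f 9 46 25
f 46 20 49
f 25 49 14
f 46 49 25
f 9 25 21
f 25 14 26
f 21 26 10
f 25 26 21
f 9 21 30
f 21 10 31
f 30 31 16
f 21 31 30
f 9 30 42
f 30 16 45
f 42 45 19
f 30 45 42
f 9 42 46
f 42 19 50
f 46 50 20
f 42 50 46
f 10 26 37
f 26 14 40
f 37 40 18
f 26 40 37
f 14 49 27
f 49 20 48
f 27 48 13
f 49 48 27
f 20 50 47
f 50 19 43
f 47 43 11
f 50 43 47
f 19 45 44
f 45 16 32
f 44 32 15
f 45 32 44
f 16 31 36
f 31 10 33
f 36 33 17
f 31 33 36
f 12 38 24
f 38 18 39
f 24 39 13
f 38 39 24
f 12 24 22
f 24 13 23
f 22 23 11
f 24 23 22
f 12 22 29
f 22 11 28
f 29 28 15
f 22 28 29
f 12 29 34
f 29 15 35
f 34 35 17
f 29 35 34
f 12 34 38
f 34 17 41
f 38 41 18
f 34 41 38
f 13 39 27
f 39 18 40
f 27 40 14
f 39 40 27
f 11 23 47
f 23 13 48
f 47 48 20
f 23 48 47
f 15 28 44
f 28 11 43
f 44 43 19
f 28 43 44
f 17 35 36
f 35 15 32
f 36 32 16
f 35 32 36
f 18 41 37
f 41 17 33
f 37 33 10
f 41 33 37
f 52 54 51
f 55 52 51
f 51 54 53
f 53 55 51
f 52 58 54
f 56 52 55
f 56 58 52
f 54 58 53
f 57 55 53
f 53 58 57
f 57 56 55
f 58 56 57



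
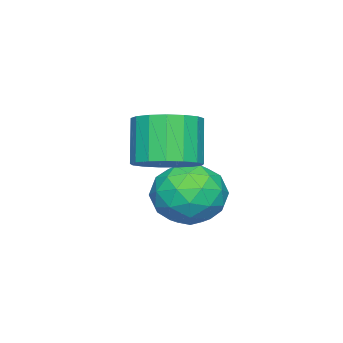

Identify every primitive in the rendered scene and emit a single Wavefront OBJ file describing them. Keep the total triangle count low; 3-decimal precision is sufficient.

v 0.204 3.866 1.502
v 0.931 3.411 1.74
v 0.323 3.099 2.996
v -0.404 3.554 2.758
v 1.009 3.807 1.876
v 0.402 3.495 3.133
v 0.903 4.217 1.927
v 0.295 3.904 3.183
v 0.636 4.546 1.88
v 0.029 4.233 3.136
v 0.271 4.719 1.746
v -0.337 4.407 3.003
v -0.11 4.697 1.557
v -0.717 4.385 2.813
v -0.419 4.485 1.355
v -1.026 4.172 2.611
v -0.585 4.131 1.186
v -1.193 3.818 2.443
v -0.571 3.716 1.09
v -1.178 3.403 2.346
v -0.379 3.336 1.088
v -0.986 3.023 2.345
v -0.054 3.077 1.181
v -0.661 2.764 2.437
v 0.331 2.999 1.347
v -0.277 2.686 2.604
v 0.686 3.12 1.549
v 0.079 2.807 2.806
v -0.999 4.8 -0.16
v -0.54 4.111 -0.79
v -1.46 3.549 0.87
v -1.001 2.86 0.24
v -0.423 3.531 0.787
v -0.138 4.304 0.15
v -1.862 3.356 -0.07
v -1.577 4.129 -0.707
v -1.073 3.218 -0.735
v -0.184 3.327 -0.206
v -1.816 4.333 0.286
v -0.927 4.442 0.815
v -0.729 4.565 -0.565
v -1.271 3.095 0.645
v -0.931 3.489 0.967
v -0.661 3.084 0.596
v -0.493 4.678 -0.013
v -0.223 4.273 -0.383
v -0.154 3.933 0.544
v -1.777 3.387 0.463
v -1.507 2.982 0.093
v -1.339 4.576 -0.516
v -1.069 4.171 -0.887
v -1.846 3.727 -0.464
v -0.773 3.635 -0.904
v -1.044 2.901 -0.298
v -1.55 3.192 -0.48
v -1.382 3.646 -0.854
v -0.25 3.699 -0.592
v -0.521 2.964 0.013
v -0.181 3.358 0.335
v -0.013 3.813 -0.04
v -0.563 3.175 -0.56
v -1.479 4.696 0.067
v -1.75 3.961 0.672
v -1.987 3.847 0.12
v -1.819 4.302 -0.255
v -0.956 4.759 0.378
v -1.227 4.025 0.984
v -0.618 4.014 0.934
v -0.45 4.468 0.56
v -1.437 4.485 0.64
f 2 1 5
f 2 5 3
f 3 5 6
f 3 6 4
f 5 1 7
f 5 7 6
f 6 7 8
f 6 8 4
f 7 1 9
f 7 9 8
f 8 9 10
f 8 10 4
f 9 1 11
f 9 11 10
f 10 11 12
f 10 12 4
f 11 1 13
f 11 13 12
f 12 13 14
f 12 14 4
f 13 1 15
f 13 15 14
f 14 15 16
f 14 16 4
f 15 1 17
f 15 17 16
f 16 17 18
f 16 18 4
f 17 1 19
f 17 19 18
f 18 19 20
f 18 20 4
f 19 1 21
f 19 21 20
f 20 21 22
f 20 22 4
f 21 1 23
f 21 23 22
f 22 23 24
f 22 24 4
f 23 1 25
f 23 25 24
f 24 25 26
f 24 26 4
f 25 1 27
f 25 27 26
f 26 27 28
f 26 28 4
f 27 1 2
f 27 2 28
f 28 2 3
f 28 3 4
f 29 66 45
f 66 40 69
f 45 69 34
f 66 69 45
f 29 45 41
f 45 34 46
f 41 46 30
f 45 46 41
f 29 41 50
f 41 30 51
f 50 51 36
f 41 51 50
f 29 50 62
f 50 36 65
f 62 65 39
f 50 65 62
f 29 62 66
f 62 39 70
f 66 70 40
f 62 70 66
f 30 46 57
f 46 34 60
f 57 60 38
f 46 60 57
f 34 69 47
f 69 40 68
f 47 68 33
f 69 68 47
f 40 70 67
f 70 39 63
f 67 63 31
f 70 63 67
f 39 65 64
f 65 36 52
f 64 52 35
f 65 52 64
f 36 51 56
f 51 30 53
f 56 53 37
f 51 53 56
f 32 58 44
f 58 38 59
f 44 59 33
f 58 59 44
f 32 44 42
f 44 33 43
f 42 43 31
f 44 43 42
f 32 42 49
f 42 31 48
f 49 48 35
f 42 48 49
f 32 49 54
f 49 35 55
f 54 55 37
f 49 55 54
f 32 54 58
f 54 37 61
f 58 61 38
f 54 61 58
f 33 59 47
f 59 38 60
f 47 60 34
f 59 60 47
f 31 43 67
f 43 33 68
f 67 68 40
f 43 68 67
f 35 48 64
f 48 31 63
f 64 63 39
f 48 63 64
f 37 55 56
f 55 35 52
f 56 52 36
f 55 52 56
f 38 61 57
f 61 37 53
f 57 53 30
f 61 53 57



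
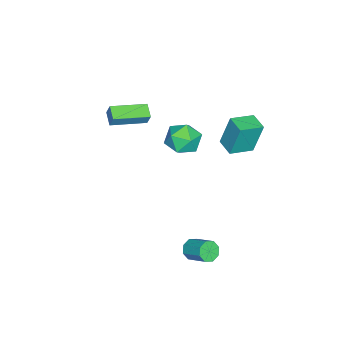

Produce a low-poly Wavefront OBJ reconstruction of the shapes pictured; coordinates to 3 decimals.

v -0.235 1.675 2.33
v 0.317 2.606 2.377
v 1.223 0.834 1.843
v 1.775 1.765 1.89
v 1.411 1.304 2.8
v 0.51 1.824 3.101
v 1.03 1.616 1.119
v 0.129 2.136 1.42
v 1.099 2.569 1.629
v 1.335 2.376 2.668
v 0.205 1.064 1.552
v 0.441 0.871 2.591
v 3.474 3.294 -4.359
v 4.04 3.265 -4.698
v 4.552 4.376 -3.94
v 3.986 4.406 -3.601
v 3.7 3.569 -4.915
v 4.212 4.681 -4.157
v 3.228 3.713 -4.806
v 3.74 4.824 -4.048
v 2.9 3.611 -4.436
v 3.412 4.723 -3.677
v 2.908 3.324 -4.02
v 3.42 4.435 -3.262
v 3.248 3.019 -3.803
v 3.76 4.131 -3.045
v 3.72 2.876 -3.912
v 4.232 3.987 -3.154
v 4.048 2.977 -4.283
v 4.56 4.089 -3.524
v -0.189 -0.846 2.838
v -0.027 -0.574 3.583
v 0.51 -0.38 2.516
v 0.672 -0.108 3.261
v 1.028 -2.452 3.159
v 1.19 -2.18 3.904
v 1.727 -1.986 2.837
v 1.889 -1.714 3.582
v -1.742 2.865 -0.018
v -2.003 3.333 1.93
v -2.836 3.805 -0.391
v -3.097 4.273 1.557
v -1.003 3.687 -0.117
v -1.264 4.155 1.831
v -2.097 4.627 -0.49
v -2.358 5.095 1.458
f 1 12 6
f 1 6 2
f 1 2 8
f 1 8 11
f 1 11 12
f 2 6 10
f 6 12 5
f 12 11 3
f 11 8 7
f 8 2 9
f 4 10 5
f 4 5 3
f 4 3 7
f 4 7 9
f 4 9 10
f 5 10 6
f 3 5 12
f 7 3 11
f 9 7 8
f 10 9 2
f 14 13 17
f 14 17 15
f 15 17 18
f 15 18 16
f 17 13 19
f 17 19 18
f 18 19 20
f 18 20 16
f 19 13 21
f 19 21 20
f 20 21 22
f 20 22 16
f 21 13 23
f 21 23 22
f 22 23 24
f 22 24 16
f 23 13 25
f 23 25 24
f 24 25 26
f 24 26 16
f 25 13 27
f 25 27 26
f 26 27 28
f 26 28 16
f 27 13 29
f 27 29 28
f 28 29 30
f 28 30 16
f 29 13 14
f 29 14 30
f 30 14 15
f 30 15 16
f 32 34 31
f 35 32 31
f 31 34 33
f 33 35 31
f 32 38 34
f 36 32 35
f 36 38 32
f 34 38 33
f 37 35 33
f 33 38 37
f 37 36 35
f 38 36 37
f 40 42 39
f 43 40 39
f 39 42 41
f 41 43 39
f 40 46 42
f 44 40 43
f 44 46 40
f 42 46 41
f 45 43 41
f 41 46 45
f 45 44 43
f 46 44 45



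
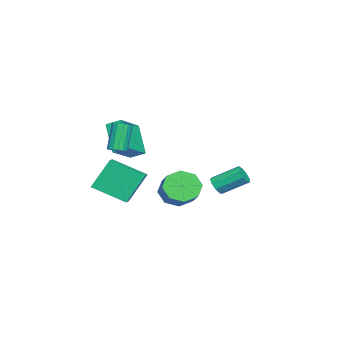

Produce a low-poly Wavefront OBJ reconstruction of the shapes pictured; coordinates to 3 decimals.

v -0.106 -4.268 3.442
v -0.088 -3.4 3.852
v -1.734 -3.815 2.553
v -1.716 -2.947 2.962
v 0.976 -3.533 1.838
v 0.994 -2.665 2.247
v -0.652 -3.08 0.948
v -0.634 -2.212 1.358
v 3.116 2.775 0.83
v 3.29 2.495 1.331
v 3.018 3.865 2.191
v 2.844 4.145 1.69
v 3.612 2.672 1.151
v 3.341 4.042 2.01
v 3.703 2.898 0.82
v 3.432 4.268 1.679
v 3.518 3.066 0.494
v 3.247 4.436 1.353
v 3.146 3.098 0.325
v 2.874 4.468 1.185
v 2.759 2.979 0.393
v 2.487 4.349 1.253
v 2.539 2.764 0.665
v 2.268 4.134 1.525
v 2.589 2.555 1.015
v 2.318 3.925 1.874
v 2.885 2.449 1.278
v 2.614 3.819 2.137
v -1.172 -0.596 -1.445
v -0.677 -0.34 -2.382
v 0.687 0.352 -1.472
v 0.192 0.096 -0.535
v -1.172 0.271 -2.105
v 0.192 0.964 -1.195
v -1.667 0.375 -1.442
v -0.304 1.067 -0.532
v -1.872 -0.091 -0.78
v -0.509 0.602 0.13
v -1.667 -0.852 -0.508
v -0.303 -0.16 0.402
v -1.172 -1.464 -0.785
v 0.192 -0.771 0.125
v -0.676 -1.567 -1.448
v 0.687 -0.875 -0.538
v -0.471 -1.102 -2.11
v 0.892 -0.409 -1.2
v 4.097 -2.187 3.138
v 4.575 -2.25 3.357
v 3.861 -2.217 4.922
v 3.383 -2.153 4.702
v 4.542 -1.979 3.336
v 3.828 -1.946 4.901
v 4.39 -1.763 3.263
v 3.676 -1.73 4.827
v 4.159 -1.66 3.155
v 3.446 -1.627 4.72
v 3.912 -1.699 3.043
v 3.198 -1.666 4.608
v 3.714 -1.868 2.956
v 3 -1.835 4.521
v 3.619 -2.123 2.918
v 2.905 -2.09 4.483
v 3.652 -2.394 2.939
v 2.938 -2.361 4.504
v 3.804 -2.61 3.013
v 3.09 -2.577 4.577
v 4.034 -2.713 3.12
v 3.321 -2.68 4.685
v 4.282 -2.674 3.232
v 3.568 -2.641 4.797
v 4.48 -2.505 3.319
v 3.766 -2.472 4.884
v 2.455 -3.021 1.86
v 3.254 -2.883 2.079
v 2.379 -1.13 0.949
v 3.178 -0.992 1.168
v 3.082 -3.848 0.092
v 3.881 -3.71 0.311
v 3.006 -1.957 -0.819
v 3.805 -1.819 -0.6
f 2 4 1
f 5 2 1
f 1 4 3
f 3 5 1
f 2 8 4
f 6 2 5
f 6 8 2
f 4 8 3
f 7 5 3
f 3 8 7
f 7 6 5
f 8 6 7
f 10 9 13
f 10 13 11
f 11 13 14
f 11 14 12
f 13 9 15
f 13 15 14
f 14 15 16
f 14 16 12
f 15 9 17
f 15 17 16
f 16 17 18
f 16 18 12
f 17 9 19
f 17 19 18
f 18 19 20
f 18 20 12
f 19 9 21
f 19 21 20
f 20 21 22
f 20 22 12
f 21 9 23
f 21 23 22
f 22 23 24
f 22 24 12
f 23 9 25
f 23 25 24
f 24 25 26
f 24 26 12
f 25 9 27
f 25 27 26
f 26 27 28
f 26 28 12
f 27 9 10
f 27 10 28
f 28 10 11
f 28 11 12
f 30 29 33
f 30 33 31
f 31 33 34
f 31 34 32
f 33 29 35
f 33 35 34
f 34 35 36
f 34 36 32
f 35 29 37
f 35 37 36
f 36 37 38
f 36 38 32
f 37 29 39
f 37 39 38
f 38 39 40
f 38 40 32
f 39 29 41
f 39 41 40
f 40 41 42
f 40 42 32
f 41 29 43
f 41 43 42
f 42 43 44
f 42 44 32
f 43 29 45
f 43 45 44
f 44 45 46
f 44 46 32
f 45 29 30
f 45 30 46
f 46 30 31
f 46 31 32
f 48 47 51
f 48 51 49
f 49 51 52
f 49 52 50
f 51 47 53
f 51 53 52
f 52 53 54
f 52 54 50
f 53 47 55
f 53 55 54
f 54 55 56
f 54 56 50
f 55 47 57
f 55 57 56
f 56 57 58
f 56 58 50
f 57 47 59
f 57 59 58
f 58 59 60
f 58 60 50
f 59 47 61
f 59 61 60
f 60 61 62
f 60 62 50
f 61 47 63
f 61 63 62
f 62 63 64
f 62 64 50
f 63 47 65
f 63 65 64
f 64 65 66
f 64 66 50
f 65 47 67
f 65 67 66
f 66 67 68
f 66 68 50
f 67 47 69
f 67 69 68
f 68 69 70
f 68 70 50
f 69 47 71
f 69 71 70
f 70 71 72
f 70 72 50
f 71 47 48
f 71 48 72
f 72 48 49
f 72 49 50
f 74 76 73
f 77 74 73
f 73 76 75
f 75 77 73
f 74 80 76
f 78 74 77
f 78 80 74
f 76 80 75
f 79 77 75
f 75 80 79
f 79 78 77
f 80 78 79



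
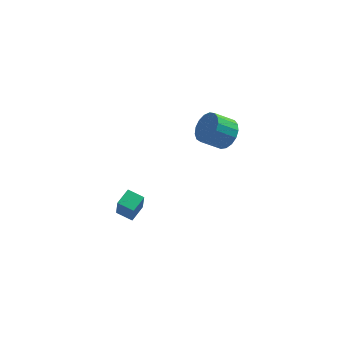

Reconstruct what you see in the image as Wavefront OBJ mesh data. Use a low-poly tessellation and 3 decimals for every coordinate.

v -2.228 1.547 -4.352
v -2.17 1.175 -2.962
v -1.521 2.467 -4.135
v -1.464 2.095 -2.745
v -1.356 0.925 -4.555
v -1.299 0.553 -3.165
v -0.65 1.845 -4.338
v -0.592 1.473 -2.948
v 4.038 0.855 3.268
v 4.664 0.893 4.073
v 3.508 0.803 4.976
v 2.882 0.765 4.172
v 4.558 1.362 3.985
v 3.402 1.272 4.888
v 4.334 1.714 3.732
v 3.178 1.624 4.635
v 4.041 1.869 3.373
v 2.885 1.78 4.277
v 3.748 1.793 2.991
v 2.592 1.703 3.894
v 3.522 1.501 2.671
v 2.365 1.411 3.575
v 3.413 1.061 2.489
v 2.257 0.971 3.392
v 3.448 0.574 2.485
v 2.292 0.485 3.388
v 3.618 0.152 2.661
v 2.462 0.062 3.564
v 3.884 -0.11 2.975
v 2.728 -0.2 3.879
v 4.186 -0.15 3.357
v 3.029 -0.24 4.261
v 4.453 0.039 3.719
v 3.297 -0.05 4.622
v 4.626 0.416 3.977
v 3.47 0.326 4.88
f 2 4 1
f 5 2 1
f 1 4 3
f 3 5 1
f 2 8 4
f 6 2 5
f 6 8 2
f 4 8 3
f 7 5 3
f 3 8 7
f 7 6 5
f 8 6 7
f 10 9 13
f 10 13 11
f 11 13 14
f 11 14 12
f 13 9 15
f 13 15 14
f 14 15 16
f 14 16 12
f 15 9 17
f 15 17 16
f 16 17 18
f 16 18 12
f 17 9 19
f 17 19 18
f 18 19 20
f 18 20 12
f 19 9 21
f 19 21 20
f 20 21 22
f 20 22 12
f 21 9 23
f 21 23 22
f 22 23 24
f 22 24 12
f 23 9 25
f 23 25 24
f 24 25 26
f 24 26 12
f 25 9 27
f 25 27 26
f 26 27 28
f 26 28 12
f 27 9 29
f 27 29 28
f 28 29 30
f 28 30 12
f 29 9 31
f 29 31 30
f 30 31 32
f 30 32 12
f 31 9 33
f 31 33 32
f 32 33 34
f 32 34 12
f 33 9 35
f 33 35 34
f 34 35 36
f 34 36 12
f 35 9 10
f 35 10 36
f 36 10 11
f 36 11 12



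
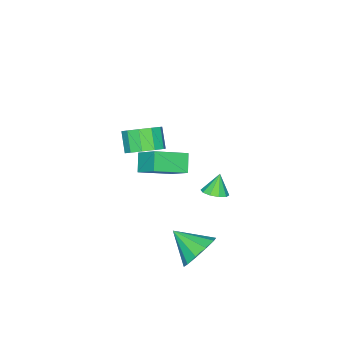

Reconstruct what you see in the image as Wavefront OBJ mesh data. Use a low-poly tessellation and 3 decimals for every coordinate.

v 2.149 3.022 -3.923
v 3.233 3.133 -3.939
v 2.311 1.558 -3.017
v 2.999 3.447 -3.39
v 2.441 3.598 -3.045
v 1.771 3.53 -3.036
v 1.245 3.267 -3.366
v 1.064 2.911 -3.908
v 1.298 2.597 -4.457
v 1.857 2.446 -4.801
v 2.527 2.515 -4.811
v 3.052 2.777 -4.481
v 1.946 -0.346 1.611
v 2.612 0.009 2.205
v 2.099 -0.599 3.143
v 1.434 -0.954 2.549
v 2.153 0.385 2.198
v 1.64 -0.223 3.136
v 1.615 0.482 1.967
v 1.102 -0.127 2.905
v 1.204 0.263 1.6
v 0.691 -0.346 2.538
v 1.076 -0.189 1.237
v 0.564 -0.798 2.175
v 1.281 -0.701 1.017
v 0.768 -1.309 1.955
v 1.74 -1.077 1.024
v 1.227 -1.685 1.962
v 2.278 -1.173 1.255
v 1.765 -1.782 2.193
v 2.689 -0.954 1.622
v 2.176 -1.563 2.56
v 2.816 -0.502 1.985
v 2.304 -1.111 2.923
v -1.813 -3.855 -2.873
v -1.564 -2.626 -1.963
v -3.398 -2.978 -3.623
v -3.149 -1.749 -2.712
v -1.151 -3.371 -3.708
v -0.902 -2.142 -2.797
v -2.736 -2.494 -4.457
v -2.487 -1.265 -3.547
v 0.321 2.479 -1.064
v 0.894 2.213 -0.81
v -0.161 2.401 -0.056
v 0.915 2.631 -0.768
v 0.709 2.991 -0.838
v 0.355 3.155 -0.995
v -0.011 3.061 -1.178
v -0.251 2.745 -1.317
v -0.272 2.328 -1.36
v -0.066 1.968 -1.289
v 0.288 1.804 -1.133
v 0.654 1.897 -0.95
f 2 1 4
f 2 4 3
f 4 1 5
f 4 5 3
f 5 1 6
f 5 6 3
f 6 1 7
f 6 7 3
f 7 1 8
f 7 8 3
f 8 1 9
f 8 9 3
f 9 1 10
f 9 10 3
f 10 1 11
f 10 11 3
f 11 1 12
f 11 12 3
f 12 1 2
f 12 2 3
f 14 13 17
f 14 17 15
f 15 17 18
f 15 18 16
f 17 13 19
f 17 19 18
f 18 19 20
f 18 20 16
f 19 13 21
f 19 21 20
f 20 21 22
f 20 22 16
f 21 13 23
f 21 23 22
f 22 23 24
f 22 24 16
f 23 13 25
f 23 25 24
f 24 25 26
f 24 26 16
f 25 13 27
f 25 27 26
f 26 27 28
f 26 28 16
f 27 13 29
f 27 29 28
f 28 29 30
f 28 30 16
f 29 13 31
f 29 31 30
f 30 31 32
f 30 32 16
f 31 13 33
f 31 33 32
f 32 33 34
f 32 34 16
f 33 13 14
f 33 14 34
f 34 14 15
f 34 15 16
f 36 38 35
f 39 36 35
f 35 38 37
f 37 39 35
f 36 42 38
f 40 36 39
f 40 42 36
f 38 42 37
f 41 39 37
f 37 42 41
f 41 40 39
f 42 40 41
f 44 43 46
f 44 46 45
f 46 43 47
f 46 47 45
f 47 43 48
f 47 48 45
f 48 43 49
f 48 49 45
f 49 43 50
f 49 50 45
f 50 43 51
f 50 51 45
f 51 43 52
f 51 52 45
f 52 43 53
f 52 53 45
f 53 43 54
f 53 54 45
f 54 43 44
f 54 44 45



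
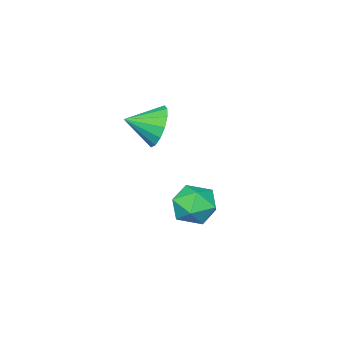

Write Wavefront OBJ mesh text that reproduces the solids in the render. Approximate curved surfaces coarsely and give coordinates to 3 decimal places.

v -1.541 4.136 -2.845
v -0.803 3.835 -2.903
v -2.037 2.965 -3.077
v -1.299 2.664 -3.135
v -1.574 2.913 -2.427
v -1.268 3.637 -2.284
v -1.572 3.163 -3.696
v -1.266 3.887 -3.553
v -0.822 3.234 -3.429
v -0.824 3.079 -2.645
v -2.016 3.721 -3.335
v -2.018 3.566 -2.551
v -0.55 2.766 0.432
v -0.143 2.892 -0.221
v 0.21 2.154 0.788
v -0.027 3.184 0.032
v -0.051 3.364 0.393
v -0.209 3.384 0.764
v -0.459 3.238 1.046
v -0.733 2.966 1.163
v -0.958 2.64 1.085
v -1.074 2.348 0.831
v -1.05 2.168 0.47
v -0.892 2.149 0.099
v -0.642 2.295 -0.183
v -0.368 2.567 -0.3
f 1 12 6
f 1 6 2
f 1 2 8
f 1 8 11
f 1 11 12
f 2 6 10
f 6 12 5
f 12 11 3
f 11 8 7
f 8 2 9
f 4 10 5
f 4 5 3
f 4 3 7
f 4 7 9
f 4 9 10
f 5 10 6
f 3 5 12
f 7 3 11
f 9 7 8
f 10 9 2
f 14 13 16
f 14 16 15
f 16 13 17
f 16 17 15
f 17 13 18
f 17 18 15
f 18 13 19
f 18 19 15
f 19 13 20
f 19 20 15
f 20 13 21
f 20 21 15
f 21 13 22
f 21 22 15
f 22 13 23
f 22 23 15
f 23 13 24
f 23 24 15
f 24 13 25
f 24 25 15
f 25 13 26
f 25 26 15
f 26 13 14
f 26 14 15



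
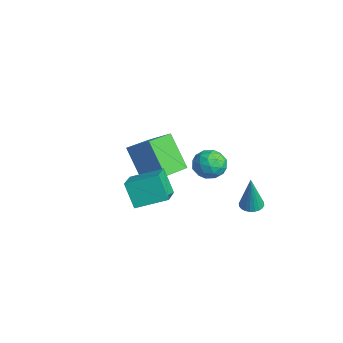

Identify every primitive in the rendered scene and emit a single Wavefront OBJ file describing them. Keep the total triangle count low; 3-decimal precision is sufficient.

v 2.192 -0.155 3.507
v 2.748 0.5 3.442
v 3.252 -1.06 3.458
v 3.808 -0.405 3.393
v 3.381 -0.535 4.13
v 2.725 0.024 4.16
v 3.275 -0.584 2.74
v 2.619 -0.025 2.77
v 3.417 0.235 2.967
v 3.483 0.265 3.827
v 2.517 -0.825 3.073
v 2.583 -0.795 3.933
v 2.377 0.252 3.479
v 3.623 -0.812 3.421
v 3.372 -0.889 3.855
v 3.699 -0.503 3.816
v 2.363 -0.028 3.901
v 2.69 0.357 3.862
v 3.062 -0.251 4.267
v 3.31 -0.917 3.038
v 3.637 -0.532 2.999
v 2.301 -0.057 3.084
v 2.628 0.329 3.045
v 2.938 -0.309 2.633
v 3.097 0.481 3.161
v 3.721 -0.051 3.133
v 3.407 -0.156 2.749
v 3.022 0.173 2.767
v 3.136 0.499 3.666
v 3.759 -0.033 3.638
v 3.507 -0.109 4.071
v 3.122 0.219 4.089
v 3.529 0.343 3.388
v 2.241 -0.527 3.262
v 2.864 -1.059 3.234
v 2.878 -0.779 2.811
v 2.493 -0.451 2.829
v 2.279 -0.509 3.767
v 2.903 -1.041 3.739
v 2.978 -0.733 4.133
v 2.593 -0.404 4.151
v 2.471 -0.903 3.512
v 3.055 1.8 0.188
v 3.512 2.172 0.16
v 3.325 1.62 2.132
v 3.338 2.318 0.197
v 3.121 2.385 0.234
v 2.894 2.363 0.263
v 2.691 2.255 0.281
v 2.544 2.078 0.285
v 2.474 1.859 0.274
v 2.494 1.631 0.251
v 2.598 1.428 0.217
v 2.772 1.282 0.18
v 2.99 1.216 0.143
v 3.217 1.238 0.114
v 3.419 1.345 0.096
v 3.567 1.522 0.092
v 3.636 1.742 0.102
v 3.617 1.97 0.126
v -1.936 -0.683 -0.437
v -3.214 -1.065 1.287
v -1.052 0.155 0.404
v -2.33 -0.227 2.128
v -0.95 -2.133 -0.028
v -2.228 -2.515 1.696
v -0.066 -1.295 0.813
v -1.344 -1.677 2.537
v 2.008 -3.75 2.768
v 3.385 -4.485 3.416
v 2.514 -2.306 3.329
v 3.891 -3.041 3.978
v 2.709 -3.519 1.542
v 4.086 -4.254 2.191
v 3.215 -2.075 2.104
v 4.592 -2.81 2.752
f 1 38 17
f 38 12 41
f 17 41 6
f 38 41 17
f 1 17 13
f 17 6 18
f 13 18 2
f 17 18 13
f 1 13 22
f 13 2 23
f 22 23 8
f 13 23 22
f 1 22 34
f 22 8 37
f 34 37 11
f 22 37 34
f 1 34 38
f 34 11 42
f 38 42 12
f 34 42 38
f 2 18 29
f 18 6 32
f 29 32 10
f 18 32 29
f 6 41 19
f 41 12 40
f 19 40 5
f 41 40 19
f 12 42 39
f 42 11 35
f 39 35 3
f 42 35 39
f 11 37 36
f 37 8 24
f 36 24 7
f 37 24 36
f 8 23 28
f 23 2 25
f 28 25 9
f 23 25 28
f 4 30 16
f 30 10 31
f 16 31 5
f 30 31 16
f 4 16 14
f 16 5 15
f 14 15 3
f 16 15 14
f 4 14 21
f 14 3 20
f 21 20 7
f 14 20 21
f 4 21 26
f 21 7 27
f 26 27 9
f 21 27 26
f 4 26 30
f 26 9 33
f 30 33 10
f 26 33 30
f 5 31 19
f 31 10 32
f 19 32 6
f 31 32 19
f 3 15 39
f 15 5 40
f 39 40 12
f 15 40 39
f 7 20 36
f 20 3 35
f 36 35 11
f 20 35 36
f 9 27 28
f 27 7 24
f 28 24 8
f 27 24 28
f 10 33 29
f 33 9 25
f 29 25 2
f 33 25 29
f 44 43 46
f 44 46 45
f 46 43 47
f 46 47 45
f 47 43 48
f 47 48 45
f 48 43 49
f 48 49 45
f 49 43 50
f 49 50 45
f 50 43 51
f 50 51 45
f 51 43 52
f 51 52 45
f 52 43 53
f 52 53 45
f 53 43 54
f 53 54 45
f 54 43 55
f 54 55 45
f 55 43 56
f 55 56 45
f 56 43 57
f 56 57 45
f 57 43 58
f 57 58 45
f 58 43 59
f 58 59 45
f 59 43 60
f 59 60 45
f 60 43 44
f 60 44 45
f 62 64 61
f 65 62 61
f 61 64 63
f 63 65 61
f 62 68 64
f 66 62 65
f 66 68 62
f 64 68 63
f 67 65 63
f 63 68 67
f 67 66 65
f 68 66 67
f 70 72 69
f 73 70 69
f 69 72 71
f 71 73 69
f 70 76 72
f 74 70 73
f 74 76 70
f 72 76 71
f 75 73 71
f 71 76 75
f 75 74 73
f 76 74 75



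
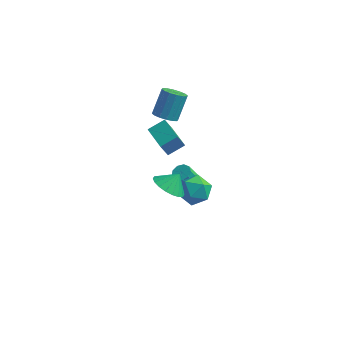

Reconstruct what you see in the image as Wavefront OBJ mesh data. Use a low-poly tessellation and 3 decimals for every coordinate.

v 1.97 -4.13 2.329
v 2.803 -4.801 2.32
v 2.43 -3.57 3.171
v 2.939 -4.459 2.018
v 2.883 -4.051 1.778
v 2.646 -3.66 1.647
v 2.275 -3.361 1.651
v 1.844 -3.215 1.79
v 1.438 -3.249 2.035
v 1.137 -3.459 2.339
v 1.001 -3.801 2.641
v 1.057 -4.208 2.881
v 1.293 -4.6 3.012
v 1.664 -4.898 3.008
v 2.096 -5.045 2.869
v 2.502 -5.01 2.624
v 2.627 -0.656 -0.706
v 3.556 -1.028 -0.239
v 1.864 -2.252 -0.461
v 2.793 -2.624 0.006
v 2.179 -1.869 0.526
v 2.65 -0.882 0.375
v 2.77 -2.398 -1.075
v 3.241 -1.411 -1.226
v 3.644 -2.104 -0.467
v 3.279 -1.778 0.522
v 2.141 -1.502 -1.222
v 1.776 -1.176 -0.233
v -1.097 2.205 -0.297
v -1.395 1.727 0.919
v -0.291 2.973 0.203
v -0.59 2.495 1.419
v 0.13 1.025 -0.459
v -0.169 0.547 0.757
v 0.935 1.793 0.041
v 0.637 1.315 1.257
v 1.615 1.416 -3.329
v 2.153 1.095 -3.263
v 1.583 0.482 -1.624
v 1.045 0.804 -1.691
v 2.197 1.491 -3.099
v 1.627 0.878 -1.46
v 1.968 1.853 -3.043
v 1.399 1.24 -1.405
v 1.575 2.01 -3.121
v 1.005 1.397 -1.483
v 1.2 1.889 -3.297
v 0.63 1.276 -1.658
v 1.019 1.548 -3.487
v 0.45 0.935 -1.849
v 1.117 1.145 -3.604
v 0.548 0.532 -1.965
v 1.448 0.869 -3.592
v 0.878 0.256 -1.954
v 1.857 0.849 -3.457
v 1.287 0.236 -1.819
v -0.78 3.094 1.078
v 0.037 2.948 1.055
v 0.276 4.06 2.54
v -0.54 4.206 2.562
v -0.021 3.293 0.806
v 0.218 4.405 2.291
v -0.282 3.585 0.63
v -0.043 4.697 2.115
v -0.677 3.746 0.574
v -0.438 4.857 2.058
v -1.099 3.731 0.652
v -0.86 4.843 2.137
v -1.436 3.547 0.845
v -1.196 4.658 2.33
v -1.596 3.24 1.1
v -1.357 4.352 2.585
v -1.538 2.895 1.349
v -1.299 4.007 2.834
v -1.277 2.603 1.525
v -1.038 3.715 3.01
v -0.882 2.443 1.582
v -0.643 3.554 3.066
v -0.46 2.457 1.503
v -0.221 3.569 2.988
v -0.124 2.642 1.31
v 0.116 3.753 2.795
f 2 1 4
f 2 4 3
f 4 1 5
f 4 5 3
f 5 1 6
f 5 6 3
f 6 1 7
f 6 7 3
f 7 1 8
f 7 8 3
f 8 1 9
f 8 9 3
f 9 1 10
f 9 10 3
f 10 1 11
f 10 11 3
f 11 1 12
f 11 12 3
f 12 1 13
f 12 13 3
f 13 1 14
f 13 14 3
f 14 1 15
f 14 15 3
f 15 1 16
f 15 16 3
f 16 1 2
f 16 2 3
f 17 28 22
f 17 22 18
f 17 18 24
f 17 24 27
f 17 27 28
f 18 22 26
f 22 28 21
f 28 27 19
f 27 24 23
f 24 18 25
f 20 26 21
f 20 21 19
f 20 19 23
f 20 23 25
f 20 25 26
f 21 26 22
f 19 21 28
f 23 19 27
f 25 23 24
f 26 25 18
f 30 32 29
f 33 30 29
f 29 32 31
f 31 33 29
f 30 36 32
f 34 30 33
f 34 36 30
f 32 36 31
f 35 33 31
f 31 36 35
f 35 34 33
f 36 34 35
f 38 37 41
f 38 41 39
f 39 41 42
f 39 42 40
f 41 37 43
f 41 43 42
f 42 43 44
f 42 44 40
f 43 37 45
f 43 45 44
f 44 45 46
f 44 46 40
f 45 37 47
f 45 47 46
f 46 47 48
f 46 48 40
f 47 37 49
f 47 49 48
f 48 49 50
f 48 50 40
f 49 37 51
f 49 51 50
f 50 51 52
f 50 52 40
f 51 37 53
f 51 53 52
f 52 53 54
f 52 54 40
f 53 37 55
f 53 55 54
f 54 55 56
f 54 56 40
f 55 37 38
f 55 38 56
f 56 38 39
f 56 39 40
f 58 57 61
f 58 61 59
f 59 61 62
f 59 62 60
f 61 57 63
f 61 63 62
f 62 63 64
f 62 64 60
f 63 57 65
f 63 65 64
f 64 65 66
f 64 66 60
f 65 57 67
f 65 67 66
f 66 67 68
f 66 68 60
f 67 57 69
f 67 69 68
f 68 69 70
f 68 70 60
f 69 57 71
f 69 71 70
f 70 71 72
f 70 72 60
f 71 57 73
f 71 73 72
f 72 73 74
f 72 74 60
f 73 57 75
f 73 75 74
f 74 75 76
f 74 76 60
f 75 57 77
f 75 77 76
f 76 77 78
f 76 78 60
f 77 57 79
f 77 79 78
f 78 79 80
f 78 80 60
f 79 57 81
f 79 81 80
f 80 81 82
f 80 82 60
f 81 57 58
f 81 58 82
f 82 58 59
f 82 59 60



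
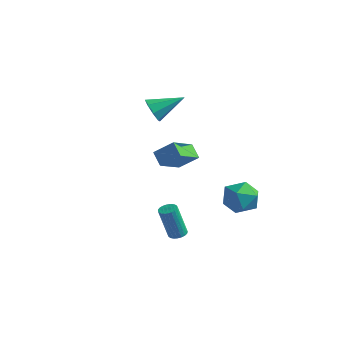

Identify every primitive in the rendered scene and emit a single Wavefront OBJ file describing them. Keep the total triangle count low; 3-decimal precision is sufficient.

v -3.965 1.466 2.545
v -3.543 1.615 1.776
v -2.795 2.854 3.455
v -4.085 2.018 1.858
v -4.557 2.099 2.342
v -4.682 1.809 2.946
v -4.387 1.318 3.315
v -3.845 0.914 3.233
v -3.373 0.834 2.748
v -3.248 1.124 2.145
v 3.03 1.093 -2.049
v 3.692 1.391 -1.121
v 2.988 -0.711 -1.439
v 3.65 -0.413 -0.511
v 2.539 -0.03 -0.59
v 2.565 1.086 -0.967
v 4.115 -0.406 -1.593
v 4.141 0.71 -1.97
v 4.362 0.465 -0.84
v 3.388 0.697 -0.22
v 3.292 -0.017 -2.34
v 2.318 0.215 -1.72
v 2.397 -3.697 -2.648
v 2.73 -4.107 -2.688
v 2.415 -4.554 -0.733
v 2.083 -4.143 -0.692
v 2.866 -3.944 -2.629
v 2.551 -4.391 -0.674
v 2.921 -3.738 -2.573
v 2.606 -4.185 -0.618
v 2.885 -3.525 -2.53
v 2.57 -3.971 -0.575
v 2.765 -3.341 -2.507
v 2.45 -3.788 -0.552
v 2.581 -3.219 -2.509
v 2.266 -3.666 -0.554
v 2.366 -3.18 -2.535
v 2.051 -3.626 -0.579
v 2.156 -3.23 -2.58
v 1.841 -3.676 -0.625
v 1.988 -3.36 -2.637
v 1.673 -3.807 -0.682
v 1.891 -3.549 -2.695
v 1.576 -3.996 -0.74
v 1.881 -3.763 -2.746
v 1.566 -4.21 -0.791
v 1.961 -3.966 -2.779
v 1.646 -4.413 -0.824
v 2.116 -4.122 -2.79
v 1.801 -4.569 -0.835
v 2.32 -4.205 -2.776
v 2.005 -4.652 -0.821
v 2.537 -4.2 -2.74
v 2.222 -4.646 -0.785
v -1.779 -0.365 -0.354
v -2.538 -0.074 0.311
v -1.888 1.342 -1.226
v -2.647 1.633 -0.561
v -0.773 0.167 0.561
v -1.532 0.458 1.226
v -0.882 1.874 -0.311
v -1.641 2.165 0.354
f 2 1 4
f 2 4 3
f 4 1 5
f 4 5 3
f 5 1 6
f 5 6 3
f 6 1 7
f 6 7 3
f 7 1 8
f 7 8 3
f 8 1 9
f 8 9 3
f 9 1 10
f 9 10 3
f 10 1 2
f 10 2 3
f 11 22 16
f 11 16 12
f 11 12 18
f 11 18 21
f 11 21 22
f 12 16 20
f 16 22 15
f 22 21 13
f 21 18 17
f 18 12 19
f 14 20 15
f 14 15 13
f 14 13 17
f 14 17 19
f 14 19 20
f 15 20 16
f 13 15 22
f 17 13 21
f 19 17 18
f 20 19 12
f 24 23 27
f 24 27 25
f 25 27 28
f 25 28 26
f 27 23 29
f 27 29 28
f 28 29 30
f 28 30 26
f 29 23 31
f 29 31 30
f 30 31 32
f 30 32 26
f 31 23 33
f 31 33 32
f 32 33 34
f 32 34 26
f 33 23 35
f 33 35 34
f 34 35 36
f 34 36 26
f 35 23 37
f 35 37 36
f 36 37 38
f 36 38 26
f 37 23 39
f 37 39 38
f 38 39 40
f 38 40 26
f 39 23 41
f 39 41 40
f 40 41 42
f 40 42 26
f 41 23 43
f 41 43 42
f 42 43 44
f 42 44 26
f 43 23 45
f 43 45 44
f 44 45 46
f 44 46 26
f 45 23 47
f 45 47 46
f 46 47 48
f 46 48 26
f 47 23 49
f 47 49 48
f 48 49 50
f 48 50 26
f 49 23 51
f 49 51 50
f 50 51 52
f 50 52 26
f 51 23 53
f 51 53 52
f 52 53 54
f 52 54 26
f 53 23 24
f 53 24 54
f 54 24 25
f 54 25 26
f 56 58 55
f 59 56 55
f 55 58 57
f 57 59 55
f 56 62 58
f 60 56 59
f 60 62 56
f 58 62 57
f 61 59 57
f 57 62 61
f 61 60 59
f 62 60 61



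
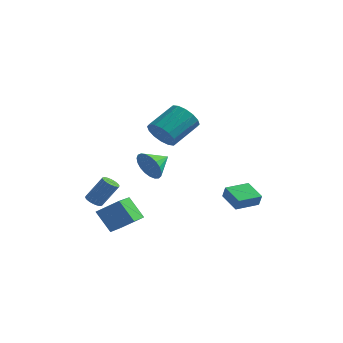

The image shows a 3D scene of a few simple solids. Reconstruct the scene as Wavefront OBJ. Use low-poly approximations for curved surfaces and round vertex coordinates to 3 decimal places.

v -2.153 -3.69 -3.831
v -3.175 -3.603 -2.501
v -2.458 -2.104 -4.169
v -3.481 -2.018 -2.838
v -0.879 -3.242 -2.882
v -1.902 -3.156 -1.551
v -1.185 -1.657 -3.219
v -2.207 -1.57 -1.889
v -1.577 -0.42 0.307
v -1.2 -0.832 1.208
v -1.103 0.9 0.713
v -0.855 -0.873 0.937
v -0.635 -0.836 0.556
v -0.578 -0.726 0.133
v -0.694 -0.564 -0.26
v -0.962 -0.377 -0.555
v -1.337 -0.197 -0.701
v -1.754 -0.056 -0.672
v -2.14 0.022 -0.474
v -2.429 0.024 -0.141
v -2.57 -0.051 0.269
v -2.54 -0.19 0.686
v -2.344 -0.369 1.038
v -2.015 -0.556 1.263
v -1.61 -0.72 1.324
v -3.215 -3.727 -1.622
v -2.774 -4.063 -1.755
v -1.944 -3.549 -0.29
v -2.385 -3.213 -0.158
v -2.713 -3.843 -1.866
v -1.883 -3.33 -0.401
v -2.751 -3.6 -1.929
v -1.922 -3.087 -0.464
v -2.882 -3.383 -1.932
v -2.052 -2.87 -0.467
v -3.078 -3.233 -1.873
v -2.248 -2.72 -0.408
v -3.301 -3.181 -1.764
v -2.472 -2.668 -0.3
v -3.508 -3.237 -1.628
v -2.678 -2.724 -0.163
v -3.656 -3.391 -1.49
v -2.826 -2.877 -0.025
v -3.717 -3.61 -1.379
v -2.887 -3.097 0.086
v -3.678 -3.853 -1.316
v -2.849 -3.34 0.149
v -3.548 -4.07 -1.313
v -2.718 -3.557 0.152
v -3.352 -4.22 -1.372
v -2.522 -3.707 0.093
v -3.128 -4.272 -1.48
v -2.299 -3.759 -0.016
v -2.922 -4.216 -1.617
v -2.092 -3.703 -0.152
v -0.133 -1.471 3.331
v 0.797 -1.48 2.846
v 1.364 0.183 3.903
v 0.433 0.191 4.389
v 0.478 -1.171 2.532
v 1.045 0.491 3.589
v -0.005 -0.943 2.433
v 0.561 0.719 3.49
v -0.523 -0.857 2.574
v 0.044 0.806 3.631
v -0.936 -0.935 2.919
v -0.37 0.727 3.976
v -1.134 -1.157 3.374
v -0.568 0.506 4.431
v -1.064 -1.463 3.817
v -0.497 0.2 4.874
v -0.745 -1.771 4.131
v -0.178 -0.109 5.188
v -0.261 -1.999 4.23
v 0.305 -0.337 5.287
v 0.256 -2.086 4.089
v 0.823 -0.423 5.146
v 0.67 -2.007 3.744
v 1.236 -0.345 4.801
v 0.868 -1.786 3.289
v 1.434 -0.123 4.346
v 1.789 2.136 -2.281
v 2.068 1.962 -1.497
v 2.552 3.53 -2.244
v 2.831 3.357 -1.46
v 3.009 1.483 -2.86
v 3.288 1.31 -2.076
v 3.772 2.878 -2.823
v 4.051 2.704 -2.039
f 2 4 1
f 5 2 1
f 1 4 3
f 3 5 1
f 2 8 4
f 6 2 5
f 6 8 2
f 4 8 3
f 7 5 3
f 3 8 7
f 7 6 5
f 8 6 7
f 10 9 12
f 10 12 11
f 12 9 13
f 12 13 11
f 13 9 14
f 13 14 11
f 14 9 15
f 14 15 11
f 15 9 16
f 15 16 11
f 16 9 17
f 16 17 11
f 17 9 18
f 17 18 11
f 18 9 19
f 18 19 11
f 19 9 20
f 19 20 11
f 20 9 21
f 20 21 11
f 21 9 22
f 21 22 11
f 22 9 23
f 22 23 11
f 23 9 24
f 23 24 11
f 24 9 25
f 24 25 11
f 25 9 10
f 25 10 11
f 27 26 30
f 27 30 28
f 28 30 31
f 28 31 29
f 30 26 32
f 30 32 31
f 31 32 33
f 31 33 29
f 32 26 34
f 32 34 33
f 33 34 35
f 33 35 29
f 34 26 36
f 34 36 35
f 35 36 37
f 35 37 29
f 36 26 38
f 36 38 37
f 37 38 39
f 37 39 29
f 38 26 40
f 38 40 39
f 39 40 41
f 39 41 29
f 40 26 42
f 40 42 41
f 41 42 43
f 41 43 29
f 42 26 44
f 42 44 43
f 43 44 45
f 43 45 29
f 44 26 46
f 44 46 45
f 45 46 47
f 45 47 29
f 46 26 48
f 46 48 47
f 47 48 49
f 47 49 29
f 48 26 50
f 48 50 49
f 49 50 51
f 49 51 29
f 50 26 52
f 50 52 51
f 51 52 53
f 51 53 29
f 52 26 54
f 52 54 53
f 53 54 55
f 53 55 29
f 54 26 27
f 54 27 55
f 55 27 28
f 55 28 29
f 57 56 60
f 57 60 58
f 58 60 61
f 58 61 59
f 60 56 62
f 60 62 61
f 61 62 63
f 61 63 59
f 62 56 64
f 62 64 63
f 63 64 65
f 63 65 59
f 64 56 66
f 64 66 65
f 65 66 67
f 65 67 59
f 66 56 68
f 66 68 67
f 67 68 69
f 67 69 59
f 68 56 70
f 68 70 69
f 69 70 71
f 69 71 59
f 70 56 72
f 70 72 71
f 71 72 73
f 71 73 59
f 72 56 74
f 72 74 73
f 73 74 75
f 73 75 59
f 74 56 76
f 74 76 75
f 75 76 77
f 75 77 59
f 76 56 78
f 76 78 77
f 77 78 79
f 77 79 59
f 78 56 80
f 78 80 79
f 79 80 81
f 79 81 59
f 80 56 57
f 80 57 81
f 81 57 58
f 81 58 59
f 83 85 82
f 86 83 82
f 82 85 84
f 84 86 82
f 83 89 85
f 87 83 86
f 87 89 83
f 85 89 84
f 88 86 84
f 84 89 88
f 88 87 86
f 89 87 88

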